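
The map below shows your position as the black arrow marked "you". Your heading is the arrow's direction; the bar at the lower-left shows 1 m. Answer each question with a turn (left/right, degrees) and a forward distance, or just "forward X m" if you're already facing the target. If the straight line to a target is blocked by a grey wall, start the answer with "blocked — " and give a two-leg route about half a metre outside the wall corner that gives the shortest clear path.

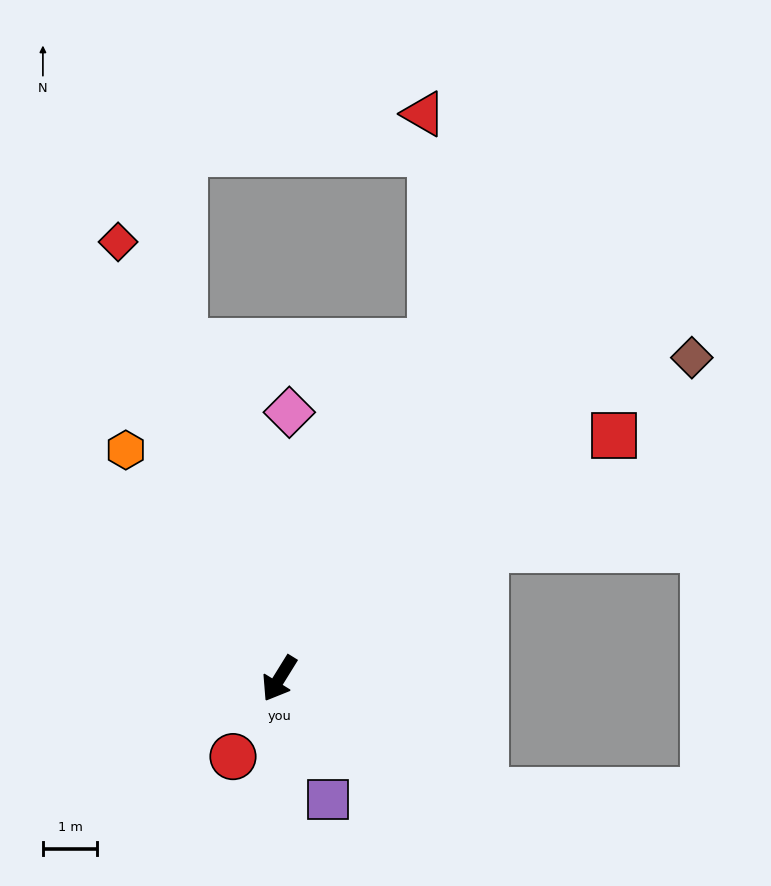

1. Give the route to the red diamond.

turn right 128°, forward 8.6 m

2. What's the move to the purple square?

turn left 54°, forward 2.4 m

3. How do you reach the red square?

turn left 158°, forward 7.6 m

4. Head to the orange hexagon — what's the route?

turn right 114°, forward 5.1 m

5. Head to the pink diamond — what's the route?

turn right 150°, forward 4.9 m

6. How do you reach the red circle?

forward 1.7 m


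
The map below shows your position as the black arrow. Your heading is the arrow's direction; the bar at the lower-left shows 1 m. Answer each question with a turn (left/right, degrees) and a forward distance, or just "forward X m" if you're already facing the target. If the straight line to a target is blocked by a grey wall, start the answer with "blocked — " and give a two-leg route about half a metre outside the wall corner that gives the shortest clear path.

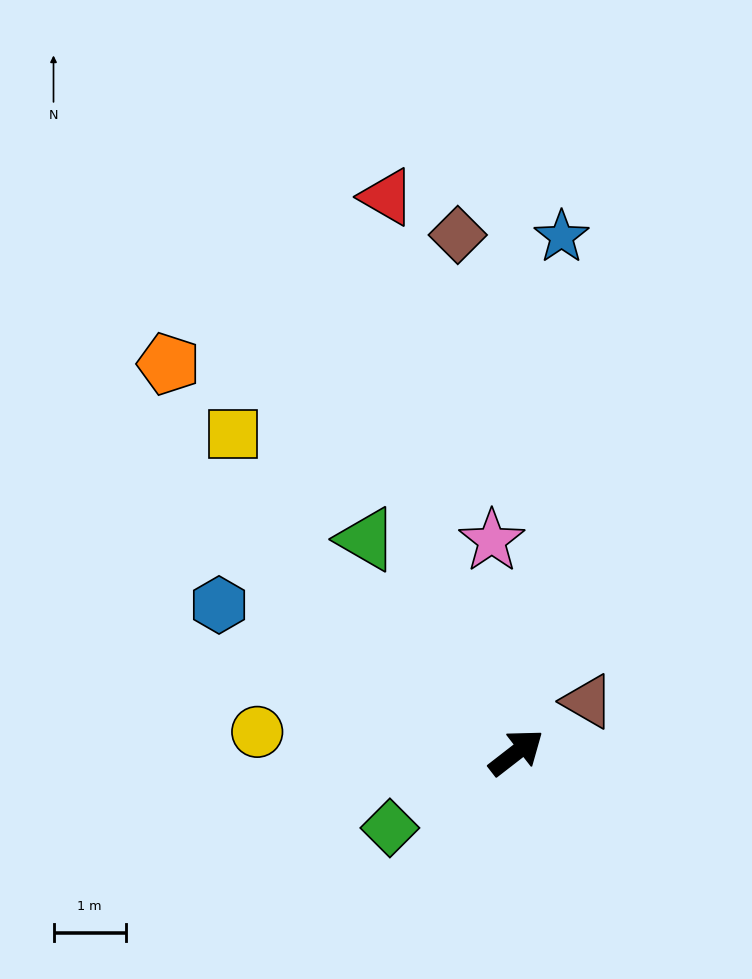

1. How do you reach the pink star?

turn left 59°, forward 3.0 m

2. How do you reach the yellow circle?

turn left 138°, forward 3.6 m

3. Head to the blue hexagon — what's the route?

turn left 116°, forward 4.6 m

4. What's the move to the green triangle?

turn left 87°, forward 3.6 m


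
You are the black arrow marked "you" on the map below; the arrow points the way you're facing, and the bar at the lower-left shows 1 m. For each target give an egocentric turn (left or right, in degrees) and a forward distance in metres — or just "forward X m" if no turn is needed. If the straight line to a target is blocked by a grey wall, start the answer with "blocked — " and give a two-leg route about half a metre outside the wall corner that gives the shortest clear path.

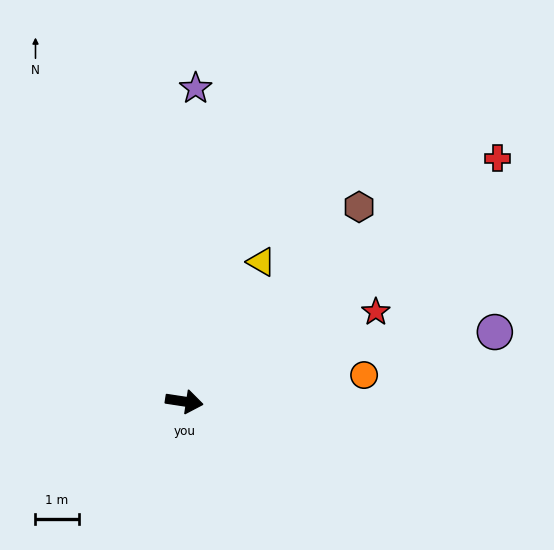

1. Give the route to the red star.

turn left 34°, forward 4.9 m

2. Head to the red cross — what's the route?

turn left 46°, forward 9.2 m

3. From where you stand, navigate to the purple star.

turn left 97°, forward 7.3 m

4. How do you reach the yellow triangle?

turn left 70°, forward 3.7 m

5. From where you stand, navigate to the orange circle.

turn left 17°, forward 4.2 m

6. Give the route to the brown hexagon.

turn left 57°, forward 6.1 m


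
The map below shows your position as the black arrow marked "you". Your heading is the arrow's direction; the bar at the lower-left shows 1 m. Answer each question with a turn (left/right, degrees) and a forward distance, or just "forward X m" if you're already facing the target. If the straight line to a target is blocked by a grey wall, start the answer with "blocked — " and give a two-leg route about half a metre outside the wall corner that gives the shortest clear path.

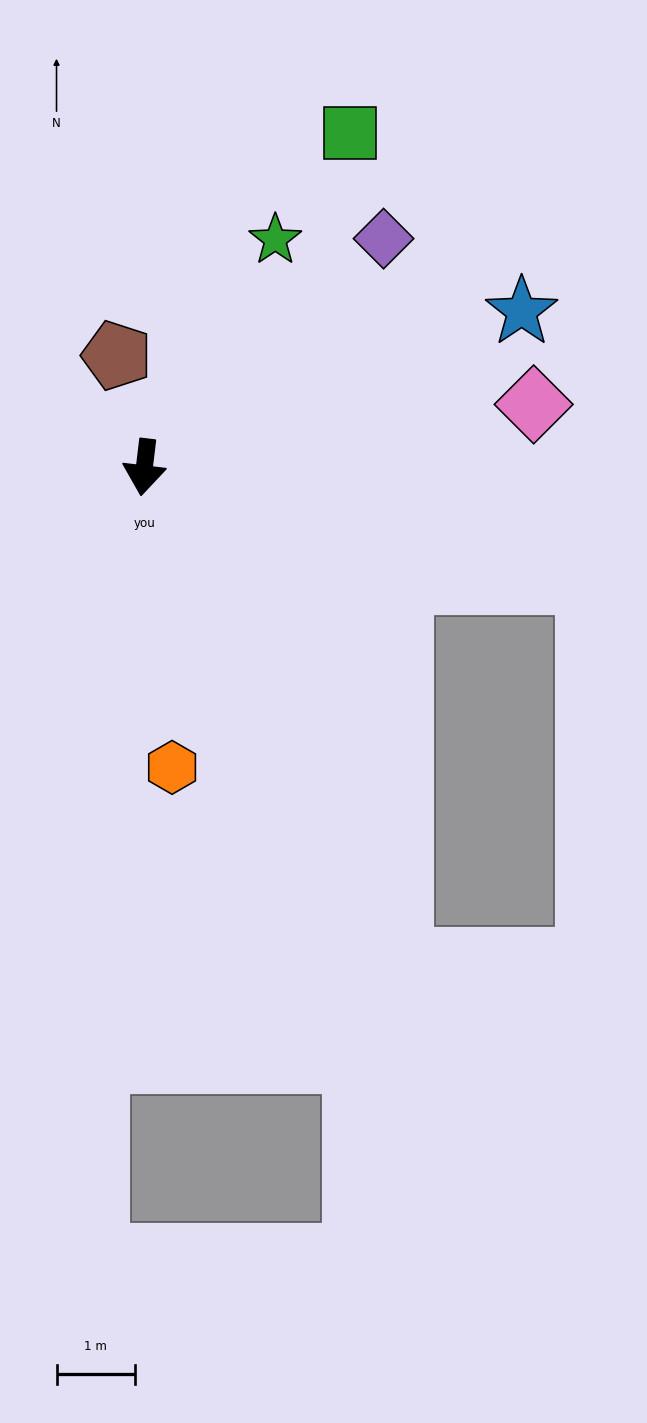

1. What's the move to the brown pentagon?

turn right 159°, forward 1.5 m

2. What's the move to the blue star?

turn left 119°, forward 5.2 m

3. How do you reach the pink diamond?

turn left 106°, forward 5.0 m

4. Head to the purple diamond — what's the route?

turn left 141°, forward 4.2 m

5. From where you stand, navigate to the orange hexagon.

turn left 12°, forward 3.8 m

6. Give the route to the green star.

turn left 157°, forward 3.3 m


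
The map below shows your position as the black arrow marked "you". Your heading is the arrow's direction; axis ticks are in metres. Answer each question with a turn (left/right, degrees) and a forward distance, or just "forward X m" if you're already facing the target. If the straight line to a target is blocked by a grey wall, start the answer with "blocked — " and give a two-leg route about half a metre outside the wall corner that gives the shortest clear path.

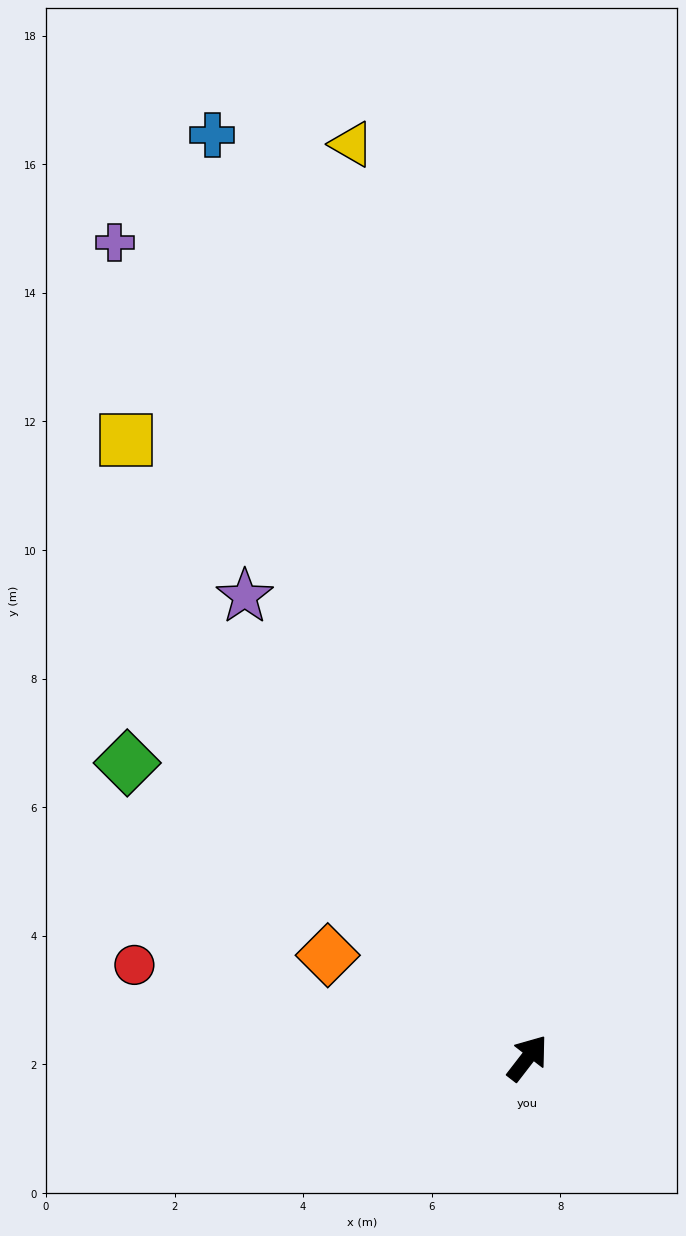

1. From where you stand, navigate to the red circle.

turn left 114°, forward 6.3 m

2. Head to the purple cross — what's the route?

turn left 65°, forward 14.2 m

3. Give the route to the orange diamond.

turn left 101°, forward 3.5 m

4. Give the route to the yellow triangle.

turn left 49°, forward 14.5 m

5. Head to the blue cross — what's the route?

turn left 57°, forward 15.2 m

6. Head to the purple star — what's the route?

turn left 69°, forward 8.4 m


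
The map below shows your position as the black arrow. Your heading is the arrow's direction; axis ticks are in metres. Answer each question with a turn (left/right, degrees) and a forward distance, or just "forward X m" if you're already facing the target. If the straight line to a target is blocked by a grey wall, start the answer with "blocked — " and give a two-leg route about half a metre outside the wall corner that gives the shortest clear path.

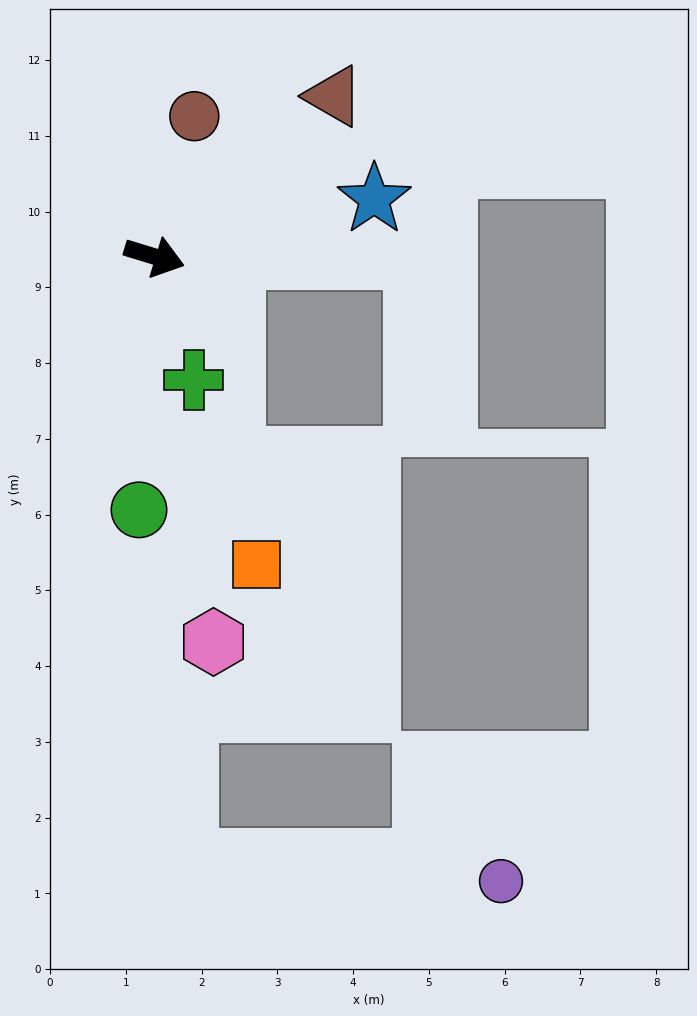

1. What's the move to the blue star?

turn left 32°, forward 3.0 m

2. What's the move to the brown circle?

turn left 91°, forward 1.9 m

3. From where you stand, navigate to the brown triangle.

turn left 59°, forward 3.2 m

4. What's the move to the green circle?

turn right 76°, forward 3.4 m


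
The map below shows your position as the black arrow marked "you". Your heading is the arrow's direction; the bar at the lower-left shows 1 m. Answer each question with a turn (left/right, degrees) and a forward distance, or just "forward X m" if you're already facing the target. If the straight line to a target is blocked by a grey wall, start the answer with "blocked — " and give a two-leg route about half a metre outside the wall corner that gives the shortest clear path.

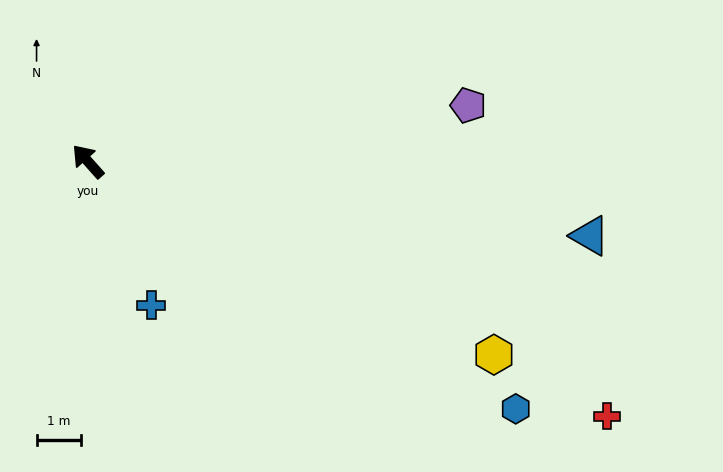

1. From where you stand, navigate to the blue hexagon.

turn right 162°, forward 11.0 m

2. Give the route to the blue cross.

turn left 162°, forward 3.5 m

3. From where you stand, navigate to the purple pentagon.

turn right 123°, forward 8.6 m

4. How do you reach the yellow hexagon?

turn right 157°, forward 10.0 m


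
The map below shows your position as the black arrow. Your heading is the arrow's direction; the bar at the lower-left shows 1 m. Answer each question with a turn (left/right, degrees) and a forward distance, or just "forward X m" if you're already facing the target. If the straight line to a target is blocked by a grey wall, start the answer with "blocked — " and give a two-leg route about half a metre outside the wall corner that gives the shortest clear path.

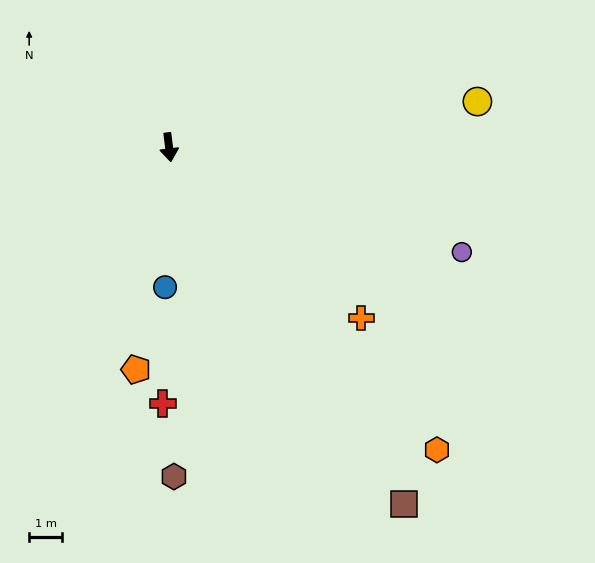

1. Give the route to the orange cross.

turn left 41°, forward 7.7 m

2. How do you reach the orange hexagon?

turn left 34°, forward 12.1 m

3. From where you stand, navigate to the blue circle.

turn right 9°, forward 4.2 m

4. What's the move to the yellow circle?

turn left 91°, forward 9.4 m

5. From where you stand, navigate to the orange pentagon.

turn right 16°, forward 6.7 m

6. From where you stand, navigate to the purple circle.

turn left 63°, forward 9.3 m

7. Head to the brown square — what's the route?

turn left 26°, forward 12.8 m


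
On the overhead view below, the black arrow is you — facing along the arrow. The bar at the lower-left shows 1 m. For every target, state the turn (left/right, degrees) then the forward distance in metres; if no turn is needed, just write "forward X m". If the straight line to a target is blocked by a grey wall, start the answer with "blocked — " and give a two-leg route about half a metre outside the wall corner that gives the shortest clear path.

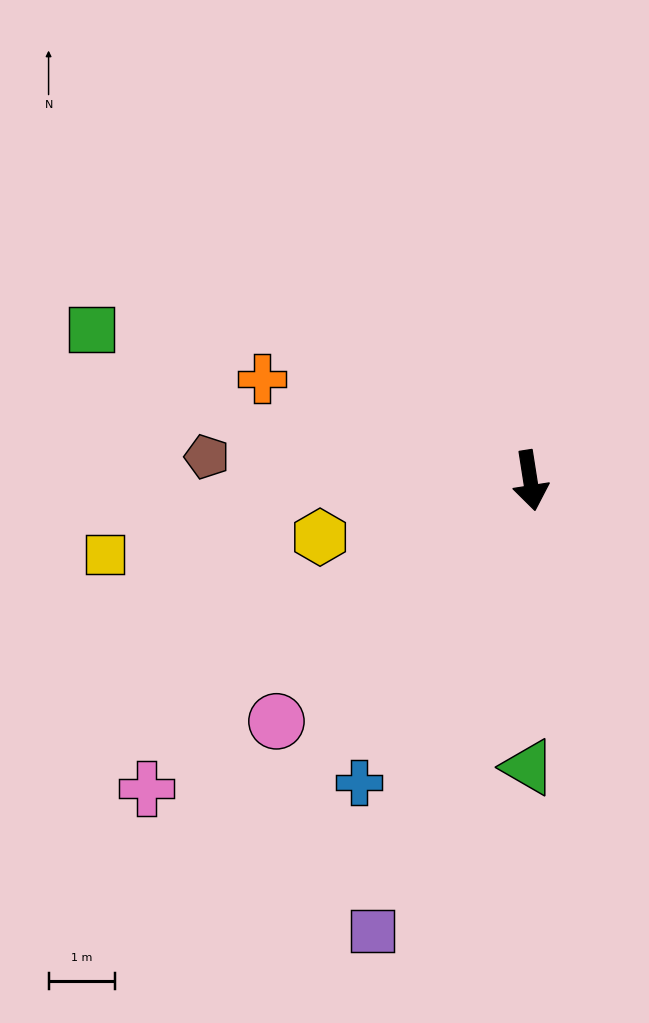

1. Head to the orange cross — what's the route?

turn right 120°, forward 4.3 m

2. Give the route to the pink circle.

turn right 55°, forward 5.3 m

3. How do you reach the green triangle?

turn right 9°, forward 4.3 m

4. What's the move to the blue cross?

turn right 38°, forward 5.3 m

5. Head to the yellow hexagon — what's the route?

turn right 84°, forward 3.3 m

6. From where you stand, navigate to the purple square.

turn right 28°, forward 7.2 m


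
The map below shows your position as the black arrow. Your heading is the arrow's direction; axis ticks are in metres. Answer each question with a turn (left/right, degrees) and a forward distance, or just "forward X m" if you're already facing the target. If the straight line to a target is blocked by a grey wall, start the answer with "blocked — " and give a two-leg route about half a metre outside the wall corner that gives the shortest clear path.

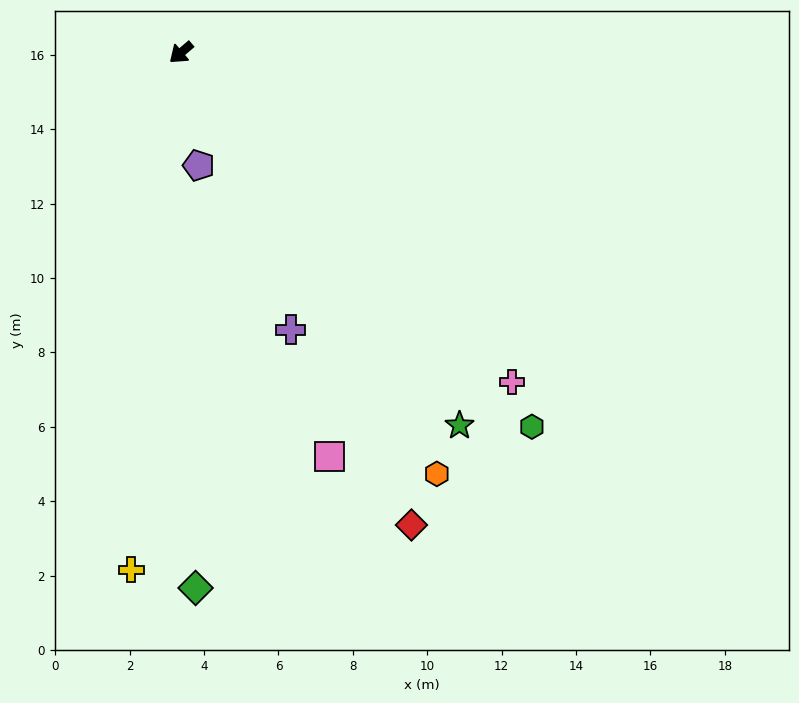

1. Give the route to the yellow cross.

turn left 44°, forward 14.0 m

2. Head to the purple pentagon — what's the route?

turn left 58°, forward 3.1 m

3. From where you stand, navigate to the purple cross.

turn left 71°, forward 8.0 m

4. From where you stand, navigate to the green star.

turn left 86°, forward 12.5 m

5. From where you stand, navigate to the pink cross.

turn left 95°, forward 12.5 m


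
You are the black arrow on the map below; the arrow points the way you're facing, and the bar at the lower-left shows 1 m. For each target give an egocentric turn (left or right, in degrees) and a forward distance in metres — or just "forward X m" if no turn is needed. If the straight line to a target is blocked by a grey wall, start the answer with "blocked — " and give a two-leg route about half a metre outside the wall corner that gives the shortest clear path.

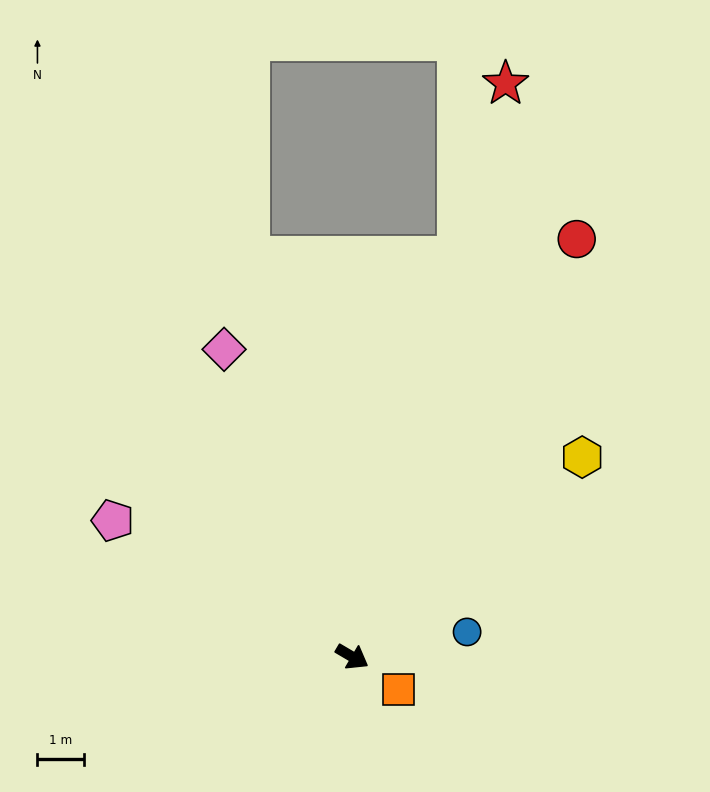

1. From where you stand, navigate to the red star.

turn left 105°, forward 12.8 m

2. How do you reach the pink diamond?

turn left 143°, forward 7.2 m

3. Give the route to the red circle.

turn left 92°, forward 10.2 m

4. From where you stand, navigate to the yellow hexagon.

turn left 71°, forward 6.6 m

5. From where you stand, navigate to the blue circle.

turn left 43°, forward 2.5 m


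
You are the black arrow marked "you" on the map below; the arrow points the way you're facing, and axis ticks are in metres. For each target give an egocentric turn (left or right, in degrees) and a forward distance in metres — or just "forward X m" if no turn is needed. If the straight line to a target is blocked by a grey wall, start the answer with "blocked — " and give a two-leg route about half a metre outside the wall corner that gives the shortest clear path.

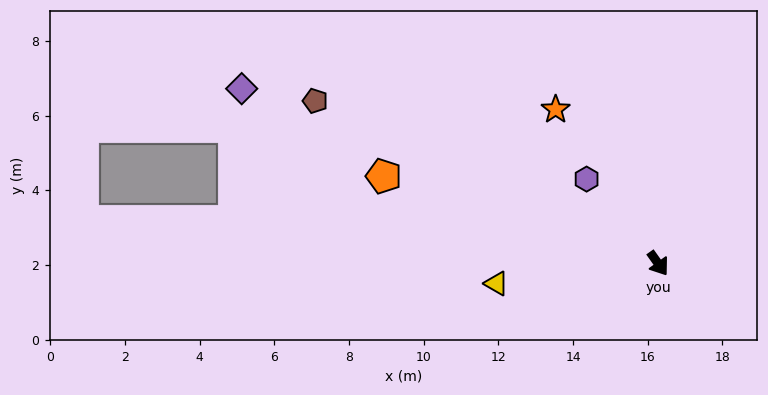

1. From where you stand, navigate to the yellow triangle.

turn right 118°, forward 4.4 m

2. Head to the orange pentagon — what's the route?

turn right 143°, forward 7.7 m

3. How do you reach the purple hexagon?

turn right 175°, forward 3.0 m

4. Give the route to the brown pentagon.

turn right 151°, forward 10.2 m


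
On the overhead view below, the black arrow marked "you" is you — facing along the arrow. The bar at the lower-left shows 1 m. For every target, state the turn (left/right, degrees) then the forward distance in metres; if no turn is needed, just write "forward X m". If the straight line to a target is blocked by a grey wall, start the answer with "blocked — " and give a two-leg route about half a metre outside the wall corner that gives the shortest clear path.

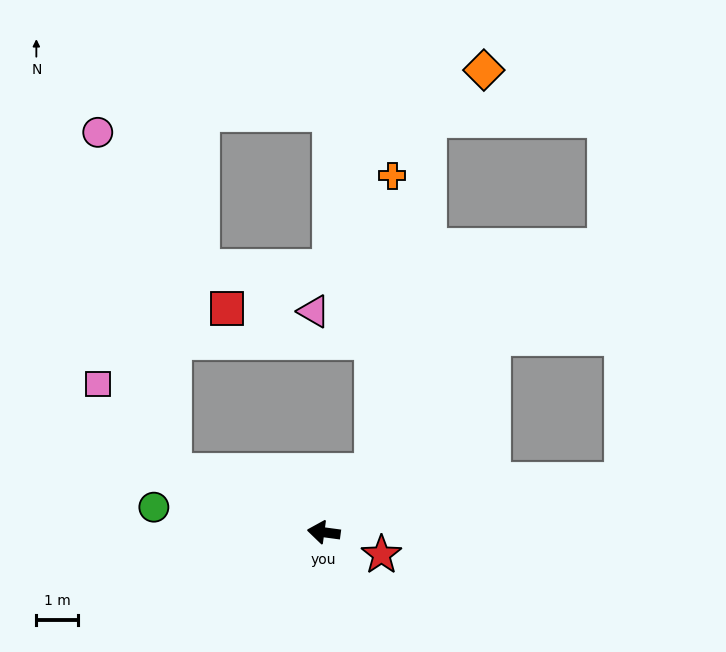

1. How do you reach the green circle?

forward 4.1 m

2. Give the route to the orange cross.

blocked — turn right 121°, forward 1.9 m, then turn left 35°, forward 7.0 m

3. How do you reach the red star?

turn left 166°, forward 1.5 m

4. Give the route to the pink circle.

blocked — turn right 15°, forward 3.8 m, then turn right 55°, forward 8.2 m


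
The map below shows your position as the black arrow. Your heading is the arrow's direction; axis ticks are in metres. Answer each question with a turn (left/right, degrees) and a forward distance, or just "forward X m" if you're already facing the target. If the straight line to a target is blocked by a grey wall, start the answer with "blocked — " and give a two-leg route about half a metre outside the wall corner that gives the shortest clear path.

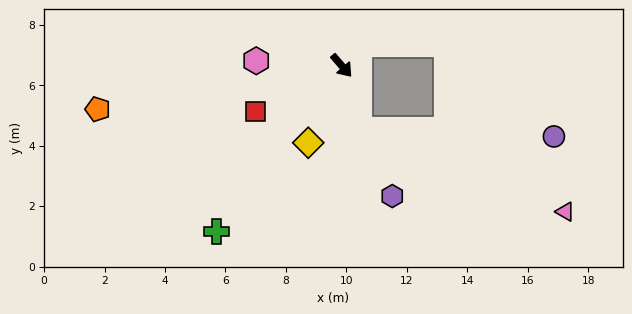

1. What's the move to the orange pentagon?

turn right 121°, forward 8.2 m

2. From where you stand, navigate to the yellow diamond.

turn right 64°, forward 2.8 m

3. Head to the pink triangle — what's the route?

blocked — turn right 25°, forward 2.2 m, then turn left 53°, forward 7.3 m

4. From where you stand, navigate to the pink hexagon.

turn right 134°, forward 2.8 m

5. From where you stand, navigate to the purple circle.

blocked — turn right 25°, forward 2.2 m, then turn left 72°, forward 6.4 m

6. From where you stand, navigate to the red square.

turn right 103°, forward 3.2 m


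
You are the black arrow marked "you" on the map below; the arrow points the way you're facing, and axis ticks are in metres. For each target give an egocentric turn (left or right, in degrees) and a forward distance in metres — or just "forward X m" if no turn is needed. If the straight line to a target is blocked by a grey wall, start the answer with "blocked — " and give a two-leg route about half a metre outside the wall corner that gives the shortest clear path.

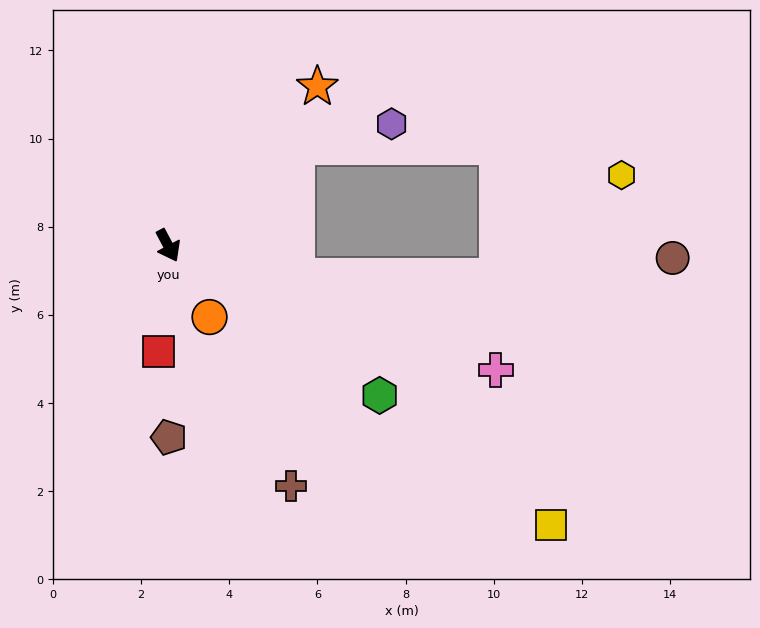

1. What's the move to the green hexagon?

turn left 27°, forward 5.9 m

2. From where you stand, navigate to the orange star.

turn left 109°, forward 4.9 m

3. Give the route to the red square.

turn right 33°, forward 2.4 m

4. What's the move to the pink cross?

turn left 41°, forward 7.9 m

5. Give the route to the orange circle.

turn left 2°, forward 1.9 m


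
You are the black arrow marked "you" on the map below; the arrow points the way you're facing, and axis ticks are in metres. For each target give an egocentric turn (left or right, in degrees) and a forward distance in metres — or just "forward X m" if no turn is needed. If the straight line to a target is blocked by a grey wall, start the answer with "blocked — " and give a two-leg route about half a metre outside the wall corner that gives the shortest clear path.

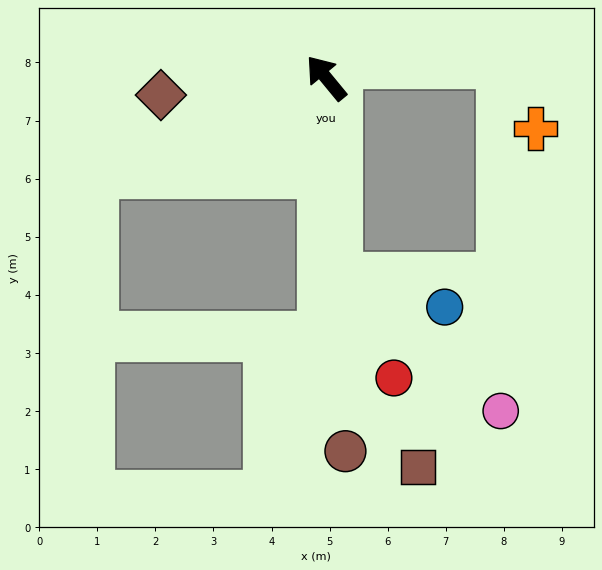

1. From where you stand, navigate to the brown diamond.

turn left 56°, forward 2.9 m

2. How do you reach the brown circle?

turn left 143°, forward 6.4 m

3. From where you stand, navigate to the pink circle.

blocked — turn left 144°, forward 3.4 m, then turn left 47°, forward 3.6 m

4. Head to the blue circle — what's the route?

blocked — turn left 144°, forward 3.4 m, then turn left 71°, forward 1.9 m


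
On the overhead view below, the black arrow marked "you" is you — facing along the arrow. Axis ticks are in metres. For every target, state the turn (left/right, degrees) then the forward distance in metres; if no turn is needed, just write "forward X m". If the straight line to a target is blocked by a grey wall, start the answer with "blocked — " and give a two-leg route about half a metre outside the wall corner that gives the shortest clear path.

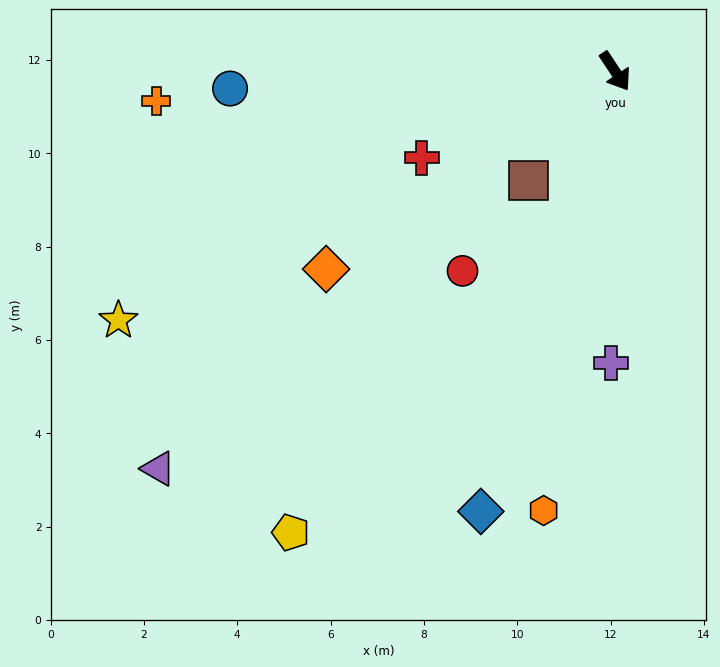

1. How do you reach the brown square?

turn right 72°, forward 3.0 m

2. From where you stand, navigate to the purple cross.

turn right 34°, forward 6.2 m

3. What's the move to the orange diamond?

turn right 89°, forward 7.5 m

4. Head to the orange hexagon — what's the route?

turn right 43°, forward 9.5 m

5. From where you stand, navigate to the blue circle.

turn right 121°, forward 8.3 m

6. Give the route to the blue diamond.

turn right 51°, forward 9.9 m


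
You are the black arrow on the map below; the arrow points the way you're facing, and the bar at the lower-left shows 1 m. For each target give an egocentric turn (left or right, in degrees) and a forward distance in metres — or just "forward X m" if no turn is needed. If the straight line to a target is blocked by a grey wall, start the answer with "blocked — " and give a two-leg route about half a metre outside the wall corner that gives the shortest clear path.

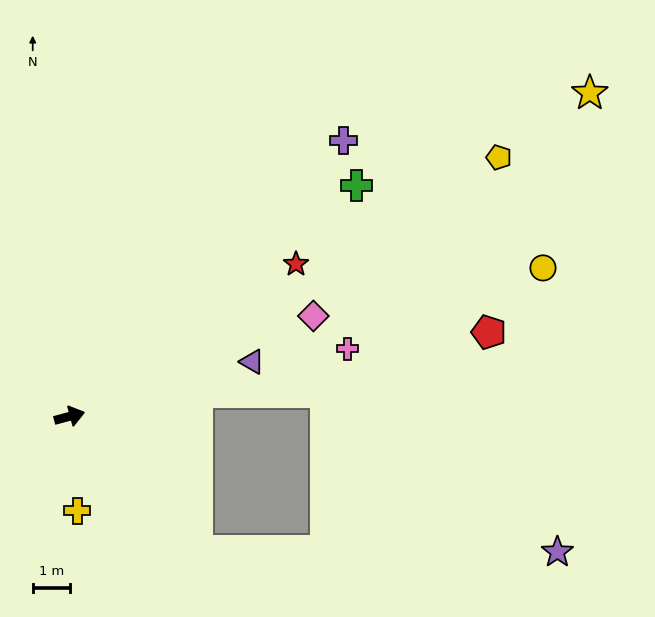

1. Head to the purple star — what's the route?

blocked — turn right 61°, forward 5.0 m, then turn left 46°, forward 9.7 m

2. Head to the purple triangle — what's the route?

forward 5.1 m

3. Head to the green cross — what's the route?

turn left 24°, forward 9.9 m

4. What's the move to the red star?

turn left 19°, forward 7.3 m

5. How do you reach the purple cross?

turn left 30°, forward 10.5 m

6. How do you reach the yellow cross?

turn right 100°, forward 2.5 m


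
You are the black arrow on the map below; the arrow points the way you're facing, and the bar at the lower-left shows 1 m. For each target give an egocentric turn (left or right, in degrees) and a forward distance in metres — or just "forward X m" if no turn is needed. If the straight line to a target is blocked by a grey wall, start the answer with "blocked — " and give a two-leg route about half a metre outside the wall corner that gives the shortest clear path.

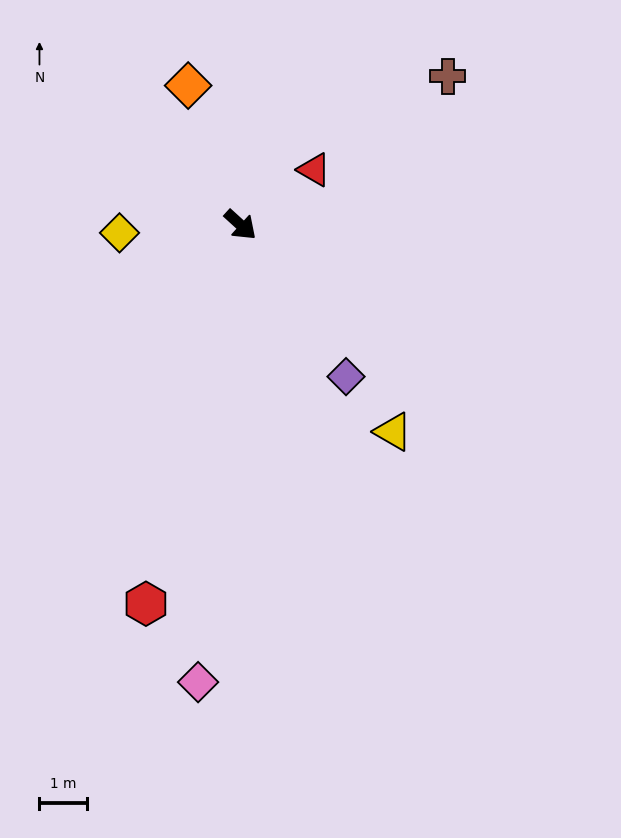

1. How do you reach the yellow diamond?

turn right 134°, forward 2.5 m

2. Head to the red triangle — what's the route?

turn left 79°, forward 1.9 m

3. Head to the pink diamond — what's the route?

turn right 53°, forward 9.6 m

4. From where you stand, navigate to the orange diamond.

turn left 153°, forward 3.1 m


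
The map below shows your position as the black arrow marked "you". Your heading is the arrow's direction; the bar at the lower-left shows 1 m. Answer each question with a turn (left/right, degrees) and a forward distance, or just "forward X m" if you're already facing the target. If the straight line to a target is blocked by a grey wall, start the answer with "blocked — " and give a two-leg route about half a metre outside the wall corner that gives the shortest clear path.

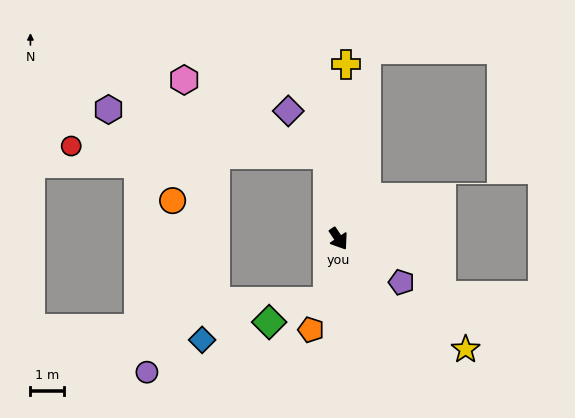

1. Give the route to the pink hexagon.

blocked — turn left 154°, forward 2.5 m, then turn left 54°, forward 4.8 m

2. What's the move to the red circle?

blocked — turn left 154°, forward 2.5 m, then turn left 80°, forward 7.6 m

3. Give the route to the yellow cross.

turn left 144°, forward 5.2 m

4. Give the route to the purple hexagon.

blocked — turn left 154°, forward 2.5 m, then turn left 70°, forward 6.6 m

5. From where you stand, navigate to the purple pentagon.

turn left 21°, forward 2.3 m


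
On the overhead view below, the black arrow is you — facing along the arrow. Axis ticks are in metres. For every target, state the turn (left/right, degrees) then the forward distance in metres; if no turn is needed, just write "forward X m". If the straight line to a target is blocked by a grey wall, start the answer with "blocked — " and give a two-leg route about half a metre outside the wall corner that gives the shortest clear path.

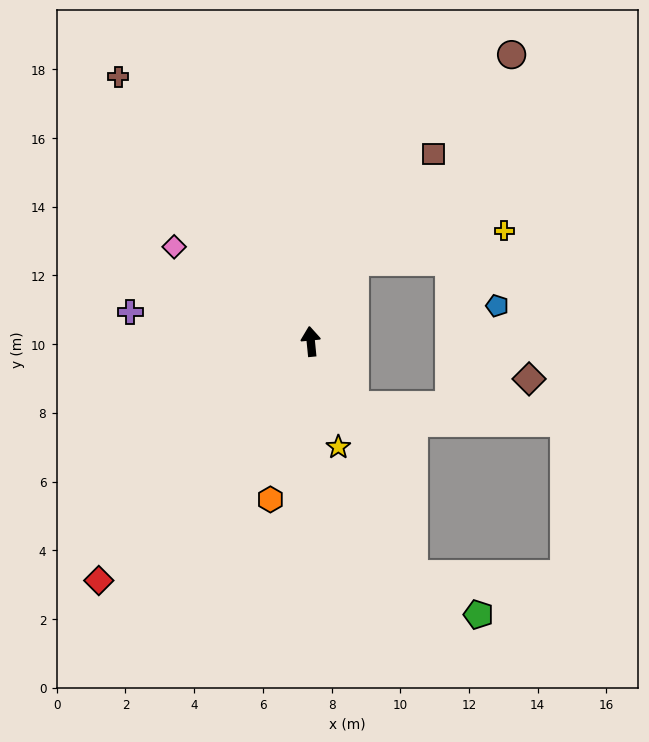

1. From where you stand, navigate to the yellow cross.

blocked — turn right 34°, forward 2.6 m, then turn right 50°, forward 4.5 m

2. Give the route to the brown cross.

turn left 30°, forward 9.5 m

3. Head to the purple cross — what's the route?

turn left 75°, forward 5.3 m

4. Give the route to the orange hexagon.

turn left 160°, forward 4.7 m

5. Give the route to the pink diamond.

turn left 50°, forward 4.8 m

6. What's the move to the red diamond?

turn left 133°, forward 9.3 m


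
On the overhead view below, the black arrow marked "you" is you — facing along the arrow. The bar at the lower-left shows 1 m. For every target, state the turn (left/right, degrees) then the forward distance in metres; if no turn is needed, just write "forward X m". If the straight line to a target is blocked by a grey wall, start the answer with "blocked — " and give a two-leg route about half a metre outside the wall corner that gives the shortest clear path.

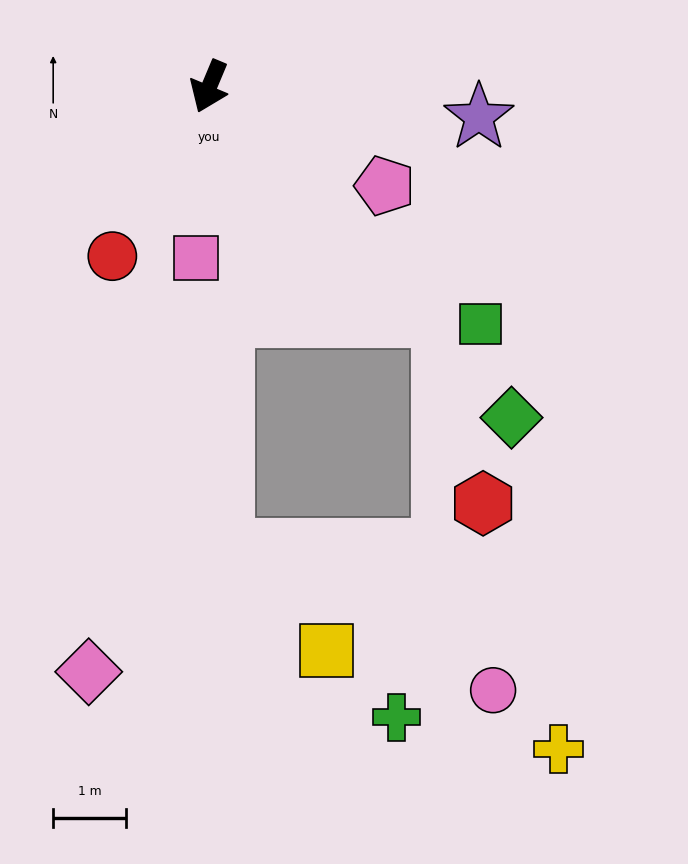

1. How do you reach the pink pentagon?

turn left 83°, forward 2.8 m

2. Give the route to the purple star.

turn left 106°, forward 3.8 m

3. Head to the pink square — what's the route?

turn left 18°, forward 2.4 m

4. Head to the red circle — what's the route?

turn right 7°, forward 2.7 m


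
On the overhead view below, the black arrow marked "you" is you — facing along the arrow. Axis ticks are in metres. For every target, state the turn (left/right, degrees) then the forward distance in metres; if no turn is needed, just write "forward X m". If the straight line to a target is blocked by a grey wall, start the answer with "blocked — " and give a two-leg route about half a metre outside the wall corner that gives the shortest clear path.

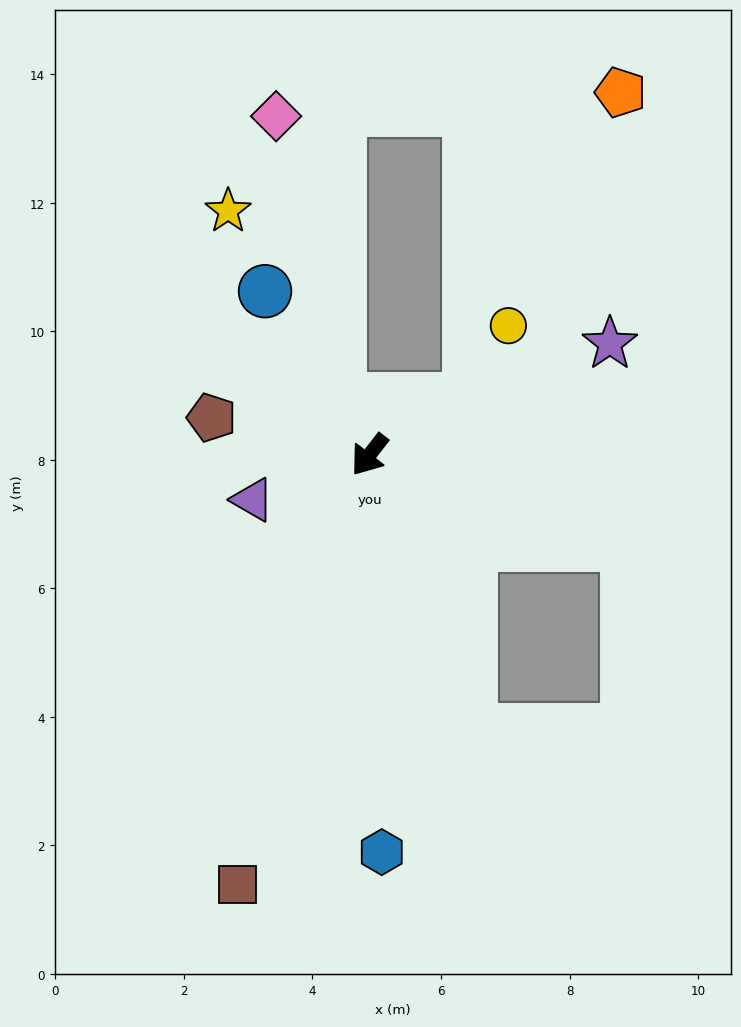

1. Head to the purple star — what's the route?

turn left 153°, forward 4.1 m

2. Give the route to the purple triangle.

turn right 31°, forward 1.9 m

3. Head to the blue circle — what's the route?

turn right 110°, forward 3.0 m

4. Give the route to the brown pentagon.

turn right 66°, forward 2.5 m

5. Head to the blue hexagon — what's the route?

turn left 39°, forward 6.2 m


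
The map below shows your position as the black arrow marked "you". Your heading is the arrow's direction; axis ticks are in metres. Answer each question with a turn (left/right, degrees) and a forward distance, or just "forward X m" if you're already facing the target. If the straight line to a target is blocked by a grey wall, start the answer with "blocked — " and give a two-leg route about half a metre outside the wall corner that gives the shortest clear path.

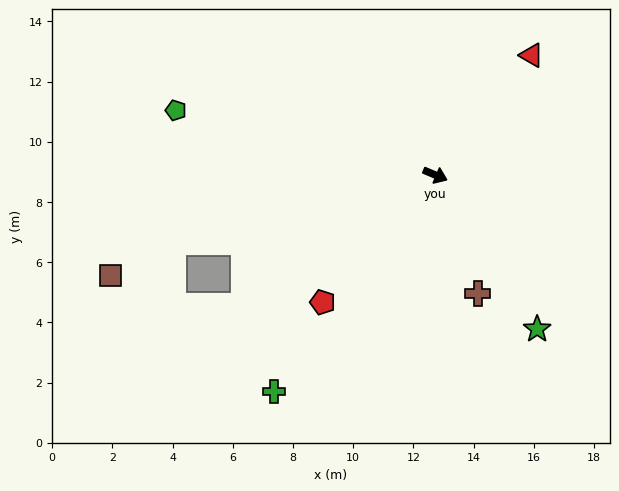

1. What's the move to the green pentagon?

turn right 171°, forward 8.9 m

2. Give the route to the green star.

turn right 34°, forward 6.1 m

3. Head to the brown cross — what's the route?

turn right 47°, forward 4.2 m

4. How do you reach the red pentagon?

turn right 109°, forward 5.6 m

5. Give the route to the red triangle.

turn left 74°, forward 5.1 m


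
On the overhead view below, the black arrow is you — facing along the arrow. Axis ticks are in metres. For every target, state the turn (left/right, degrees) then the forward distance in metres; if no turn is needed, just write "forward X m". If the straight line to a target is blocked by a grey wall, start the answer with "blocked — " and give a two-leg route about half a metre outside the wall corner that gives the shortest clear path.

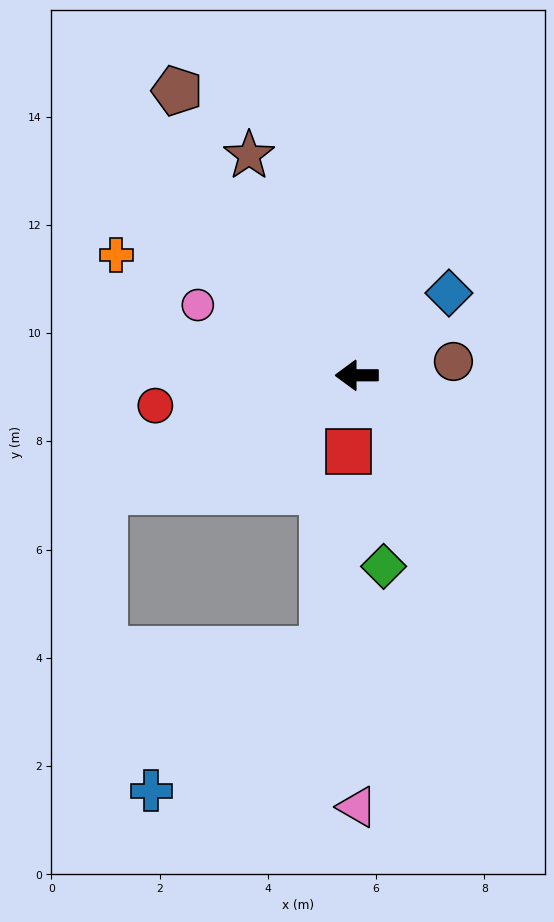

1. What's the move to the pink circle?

turn right 24°, forward 3.2 m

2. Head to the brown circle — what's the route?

turn right 172°, forward 1.8 m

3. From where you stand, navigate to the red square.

turn left 84°, forward 1.4 m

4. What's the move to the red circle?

turn left 9°, forward 3.8 m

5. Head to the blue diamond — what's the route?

turn right 138°, forward 2.3 m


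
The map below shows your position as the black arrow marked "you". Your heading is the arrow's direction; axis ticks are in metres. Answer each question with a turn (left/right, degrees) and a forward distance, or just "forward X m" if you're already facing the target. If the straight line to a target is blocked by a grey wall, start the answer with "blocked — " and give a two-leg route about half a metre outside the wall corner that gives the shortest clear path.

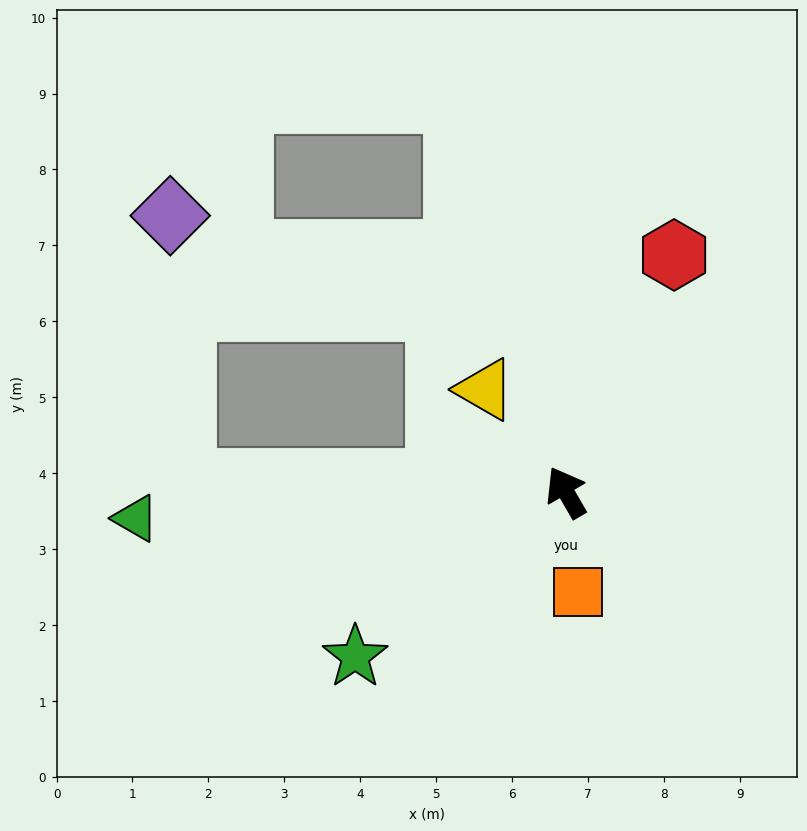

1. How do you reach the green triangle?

turn left 63°, forward 5.7 m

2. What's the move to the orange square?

turn left 157°, forward 1.3 m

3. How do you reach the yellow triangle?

turn left 8°, forward 1.7 m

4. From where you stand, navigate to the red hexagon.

turn right 55°, forward 3.4 m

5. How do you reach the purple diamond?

blocked — turn left 58°, forward 5.0 m, then turn right 85°, forward 3.5 m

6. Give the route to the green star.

turn left 98°, forward 3.5 m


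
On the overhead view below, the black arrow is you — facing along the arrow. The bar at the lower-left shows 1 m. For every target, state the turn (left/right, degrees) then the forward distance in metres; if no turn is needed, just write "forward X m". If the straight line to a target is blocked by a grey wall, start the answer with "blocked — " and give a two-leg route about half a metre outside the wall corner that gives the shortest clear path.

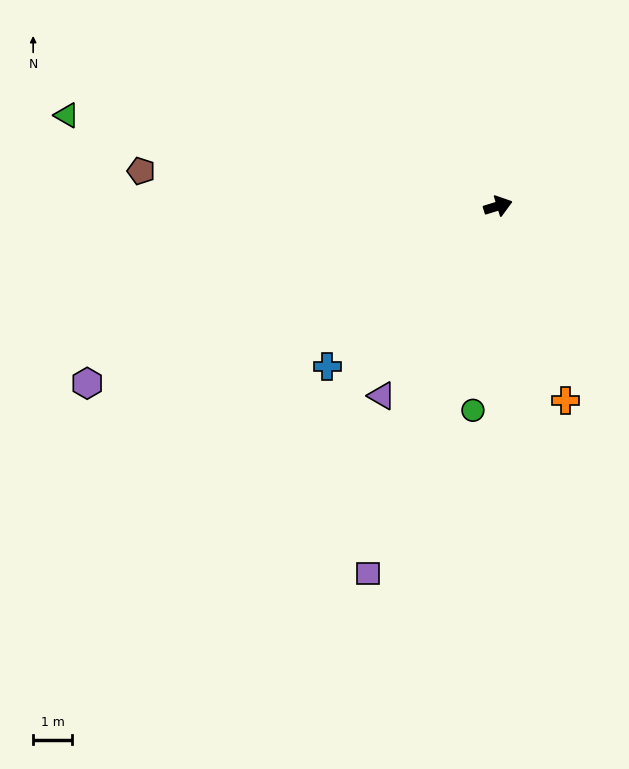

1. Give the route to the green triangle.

turn left 151°, forward 11.4 m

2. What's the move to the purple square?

turn right 127°, forward 10.1 m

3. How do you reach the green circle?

turn right 114°, forward 5.3 m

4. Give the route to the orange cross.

turn right 88°, forward 5.3 m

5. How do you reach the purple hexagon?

turn right 174°, forward 11.6 m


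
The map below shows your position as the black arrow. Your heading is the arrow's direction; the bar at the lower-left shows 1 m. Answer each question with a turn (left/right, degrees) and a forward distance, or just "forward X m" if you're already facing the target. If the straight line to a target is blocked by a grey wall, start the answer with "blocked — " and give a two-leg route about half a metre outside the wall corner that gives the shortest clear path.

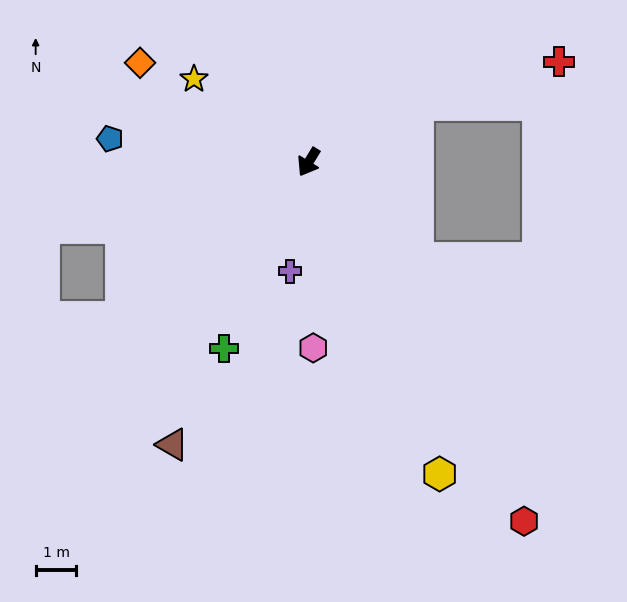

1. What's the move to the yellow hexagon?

turn left 54°, forward 8.3 m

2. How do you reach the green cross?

turn left 7°, forward 5.0 m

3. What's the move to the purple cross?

turn left 22°, forward 2.7 m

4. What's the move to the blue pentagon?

turn right 65°, forward 4.9 m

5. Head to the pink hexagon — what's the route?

turn left 33°, forward 4.6 m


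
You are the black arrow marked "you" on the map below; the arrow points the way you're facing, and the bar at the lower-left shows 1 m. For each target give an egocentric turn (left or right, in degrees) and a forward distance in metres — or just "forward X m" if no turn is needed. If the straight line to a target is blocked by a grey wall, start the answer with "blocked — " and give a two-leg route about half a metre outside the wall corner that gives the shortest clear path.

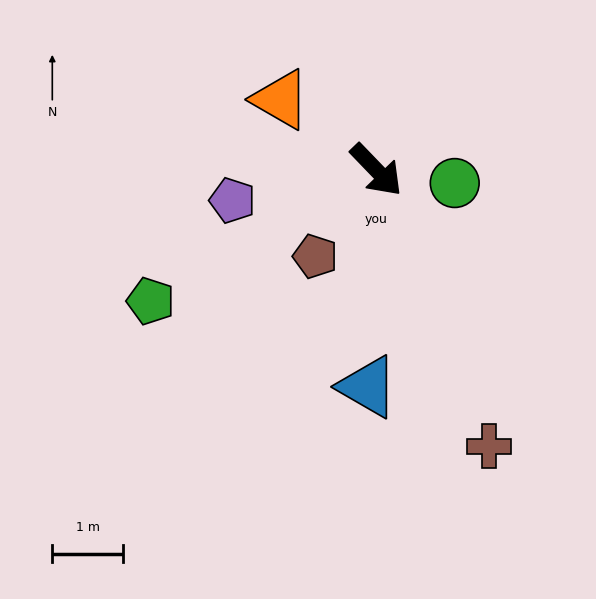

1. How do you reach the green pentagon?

turn right 104°, forward 3.7 m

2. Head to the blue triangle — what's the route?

turn right 46°, forward 3.1 m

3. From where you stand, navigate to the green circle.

turn left 37°, forward 1.1 m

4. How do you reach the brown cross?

turn right 22°, forward 4.2 m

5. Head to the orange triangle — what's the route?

turn right 170°, forward 1.7 m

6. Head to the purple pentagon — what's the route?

turn right 122°, forward 2.1 m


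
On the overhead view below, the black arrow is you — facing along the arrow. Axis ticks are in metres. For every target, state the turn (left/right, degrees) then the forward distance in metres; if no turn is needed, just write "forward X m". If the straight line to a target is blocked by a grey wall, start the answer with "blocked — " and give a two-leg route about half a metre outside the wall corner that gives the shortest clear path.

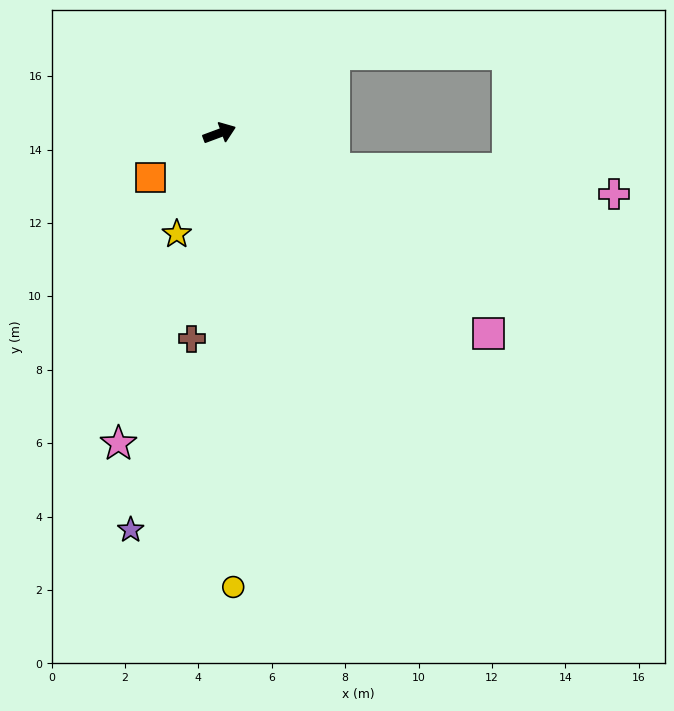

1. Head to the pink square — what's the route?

turn right 57°, forward 9.1 m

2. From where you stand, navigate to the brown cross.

turn right 118°, forward 5.7 m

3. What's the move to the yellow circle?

turn right 109°, forward 12.4 m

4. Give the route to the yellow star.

turn right 133°, forward 3.0 m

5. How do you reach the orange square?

turn right 168°, forward 2.2 m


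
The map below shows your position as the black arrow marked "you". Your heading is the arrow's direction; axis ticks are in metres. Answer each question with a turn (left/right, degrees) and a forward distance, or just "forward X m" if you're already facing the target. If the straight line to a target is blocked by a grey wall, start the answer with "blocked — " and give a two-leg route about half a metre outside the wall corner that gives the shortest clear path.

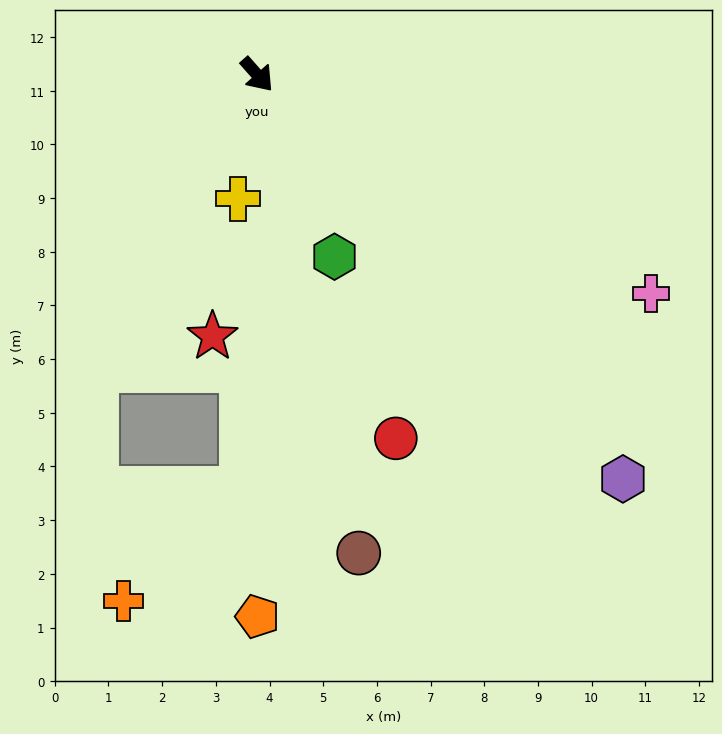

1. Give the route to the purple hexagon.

forward 10.2 m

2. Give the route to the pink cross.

turn left 19°, forward 8.4 m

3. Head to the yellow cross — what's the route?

turn right 50°, forward 2.3 m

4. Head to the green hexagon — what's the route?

turn right 18°, forward 3.7 m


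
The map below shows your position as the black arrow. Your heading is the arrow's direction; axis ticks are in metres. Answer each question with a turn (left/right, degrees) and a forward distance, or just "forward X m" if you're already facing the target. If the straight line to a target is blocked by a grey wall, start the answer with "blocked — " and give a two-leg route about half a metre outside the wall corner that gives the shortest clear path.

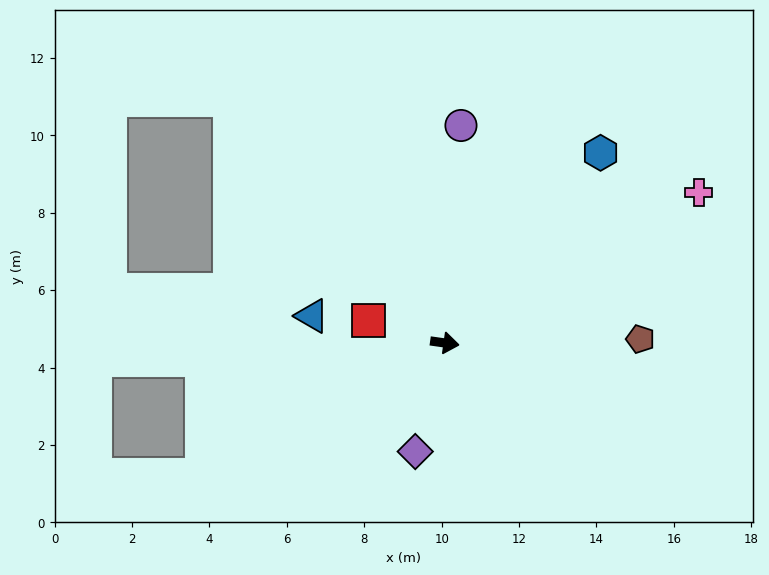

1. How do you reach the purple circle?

turn left 94°, forward 5.6 m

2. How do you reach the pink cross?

turn left 39°, forward 7.6 m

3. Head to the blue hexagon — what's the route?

turn left 59°, forward 6.4 m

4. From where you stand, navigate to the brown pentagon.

turn left 9°, forward 5.1 m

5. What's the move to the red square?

turn left 171°, forward 2.1 m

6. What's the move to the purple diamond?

turn right 97°, forward 2.9 m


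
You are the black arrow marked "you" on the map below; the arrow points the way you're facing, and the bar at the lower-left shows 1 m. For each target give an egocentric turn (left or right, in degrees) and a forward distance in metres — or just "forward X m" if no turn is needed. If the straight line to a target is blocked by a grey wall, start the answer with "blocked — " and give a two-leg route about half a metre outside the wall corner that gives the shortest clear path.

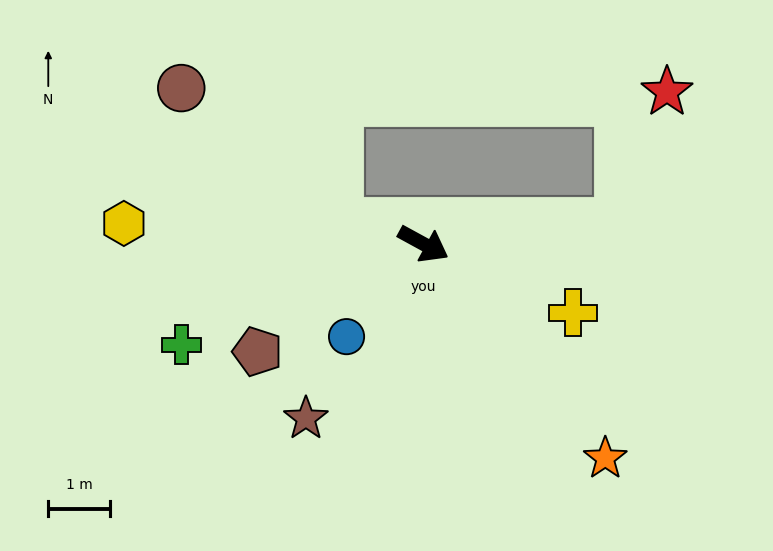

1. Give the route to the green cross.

turn right 129°, forward 4.2 m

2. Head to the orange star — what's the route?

turn right 21°, forward 4.5 m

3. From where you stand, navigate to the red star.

blocked — turn left 34°, forward 3.2 m, then turn left 65°, forward 2.3 m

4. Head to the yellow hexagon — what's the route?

turn right 155°, forward 4.9 m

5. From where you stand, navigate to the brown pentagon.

turn right 118°, forward 3.2 m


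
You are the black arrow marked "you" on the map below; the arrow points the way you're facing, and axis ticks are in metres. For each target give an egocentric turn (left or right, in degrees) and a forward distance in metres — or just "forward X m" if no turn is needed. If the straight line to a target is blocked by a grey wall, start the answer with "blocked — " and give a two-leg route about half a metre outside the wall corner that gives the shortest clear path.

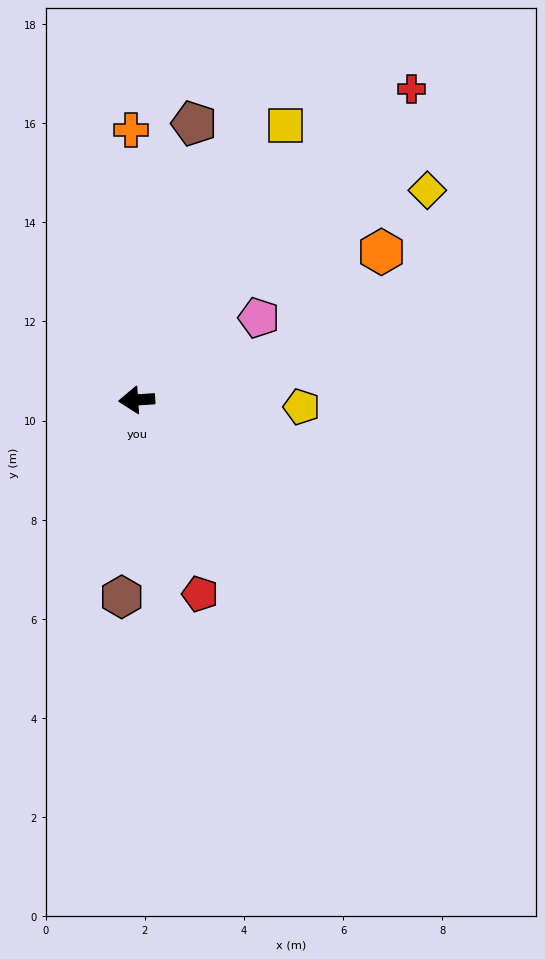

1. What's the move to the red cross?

turn right 135°, forward 8.4 m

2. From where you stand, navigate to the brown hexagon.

turn left 82°, forward 4.0 m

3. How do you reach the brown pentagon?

turn right 106°, forward 5.7 m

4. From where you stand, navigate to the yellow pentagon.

turn left 174°, forward 3.3 m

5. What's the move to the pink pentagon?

turn right 150°, forward 3.0 m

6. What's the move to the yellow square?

turn right 122°, forward 6.3 m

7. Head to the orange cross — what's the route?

turn right 93°, forward 5.5 m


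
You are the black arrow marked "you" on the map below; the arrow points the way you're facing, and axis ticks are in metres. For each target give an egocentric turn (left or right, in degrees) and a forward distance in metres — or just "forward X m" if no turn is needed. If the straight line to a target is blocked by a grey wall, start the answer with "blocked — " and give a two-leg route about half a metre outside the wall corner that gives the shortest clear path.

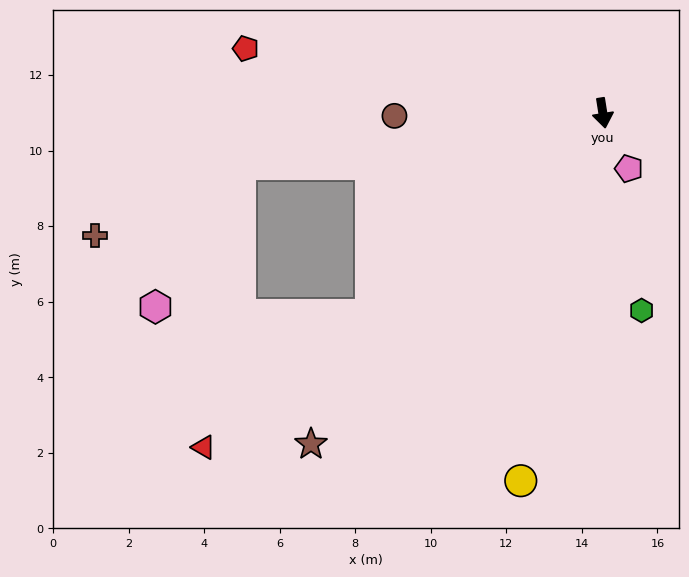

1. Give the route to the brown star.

turn right 50°, forward 11.7 m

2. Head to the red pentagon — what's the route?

turn right 109°, forward 9.6 m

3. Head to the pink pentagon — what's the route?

turn left 16°, forward 1.6 m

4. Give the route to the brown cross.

blocked — turn right 91°, forward 9.7 m, then turn left 18°, forward 4.3 m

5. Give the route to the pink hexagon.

blocked — turn right 91°, forward 9.7 m, then turn left 51°, forward 4.4 m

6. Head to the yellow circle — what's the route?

turn right 22°, forward 10.0 m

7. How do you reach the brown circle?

turn right 98°, forward 5.5 m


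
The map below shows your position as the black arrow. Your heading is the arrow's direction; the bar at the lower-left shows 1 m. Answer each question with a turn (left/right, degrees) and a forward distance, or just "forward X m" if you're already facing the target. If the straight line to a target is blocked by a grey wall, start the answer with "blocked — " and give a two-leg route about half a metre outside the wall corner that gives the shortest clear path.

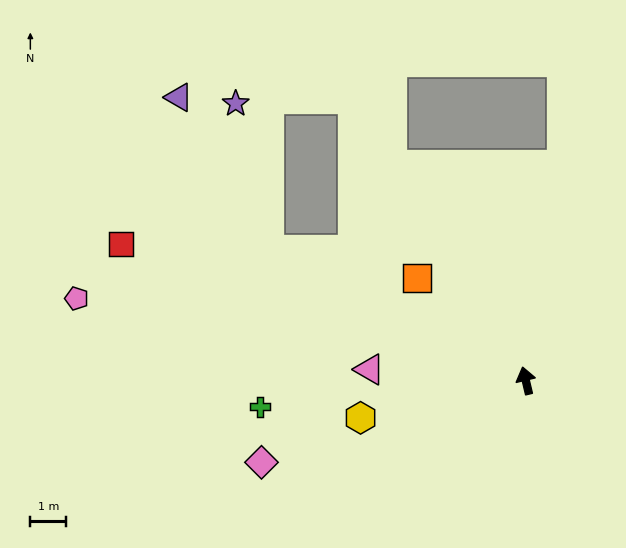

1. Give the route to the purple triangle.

blocked — turn left 50°, forward 8.1 m, then turn right 33°, forward 5.0 m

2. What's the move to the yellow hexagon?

turn left 89°, forward 4.7 m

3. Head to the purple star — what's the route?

blocked — turn left 50°, forward 8.1 m, then turn right 51°, forward 4.2 m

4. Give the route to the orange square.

turn left 33°, forward 4.2 m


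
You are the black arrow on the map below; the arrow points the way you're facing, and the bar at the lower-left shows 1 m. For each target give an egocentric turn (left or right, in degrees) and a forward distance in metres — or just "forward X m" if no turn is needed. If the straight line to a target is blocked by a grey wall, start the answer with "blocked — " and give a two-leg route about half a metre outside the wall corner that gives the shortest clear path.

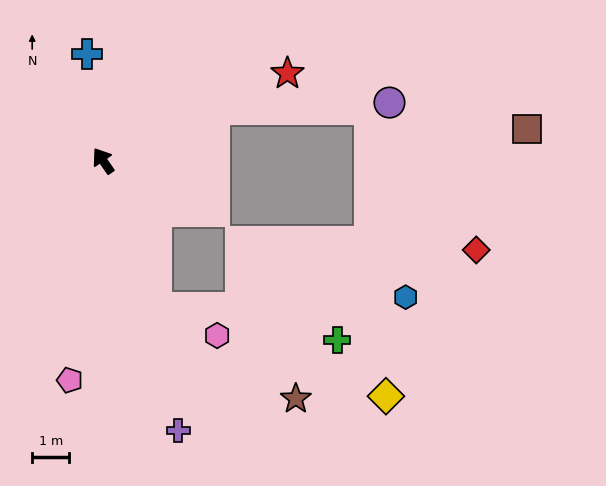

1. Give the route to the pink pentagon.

turn left 137°, forward 6.0 m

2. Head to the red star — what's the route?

turn right 99°, forward 5.5 m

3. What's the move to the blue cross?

turn right 26°, forward 2.9 m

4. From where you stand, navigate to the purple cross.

turn left 161°, forward 7.6 m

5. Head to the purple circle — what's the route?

blocked — turn right 100°, forward 3.3 m, then turn right 22°, forward 4.8 m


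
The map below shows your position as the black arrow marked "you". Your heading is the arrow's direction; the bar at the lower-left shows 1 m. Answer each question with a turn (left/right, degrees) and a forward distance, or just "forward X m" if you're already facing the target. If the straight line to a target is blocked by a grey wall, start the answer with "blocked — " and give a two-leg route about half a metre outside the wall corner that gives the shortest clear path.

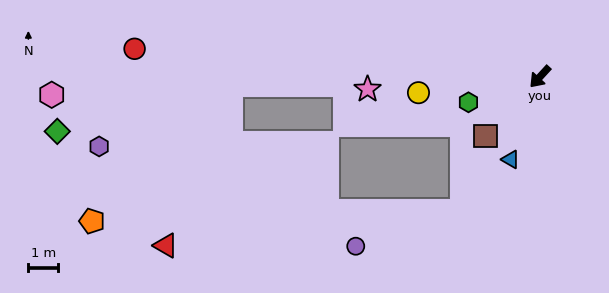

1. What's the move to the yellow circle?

turn right 40°, forward 4.1 m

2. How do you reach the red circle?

turn right 51°, forward 13.6 m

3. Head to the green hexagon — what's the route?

turn right 28°, forward 2.5 m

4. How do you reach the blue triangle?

turn left 23°, forward 2.9 m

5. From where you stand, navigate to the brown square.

forward 2.7 m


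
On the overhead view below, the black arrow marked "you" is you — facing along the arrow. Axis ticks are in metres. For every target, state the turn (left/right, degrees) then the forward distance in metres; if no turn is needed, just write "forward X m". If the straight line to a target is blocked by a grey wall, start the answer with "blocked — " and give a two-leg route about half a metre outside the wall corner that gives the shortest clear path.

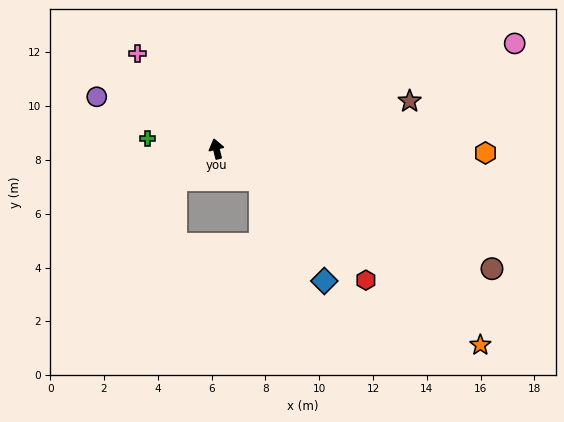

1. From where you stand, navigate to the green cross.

turn left 68°, forward 2.6 m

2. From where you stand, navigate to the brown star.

turn right 90°, forward 7.4 m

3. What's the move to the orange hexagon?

turn right 104°, forward 10.0 m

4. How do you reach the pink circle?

turn right 84°, forward 11.8 m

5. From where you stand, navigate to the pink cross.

turn left 26°, forward 4.6 m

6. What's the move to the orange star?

turn right 140°, forward 12.2 m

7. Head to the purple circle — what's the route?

turn left 53°, forward 4.8 m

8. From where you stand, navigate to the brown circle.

turn right 127°, forward 11.2 m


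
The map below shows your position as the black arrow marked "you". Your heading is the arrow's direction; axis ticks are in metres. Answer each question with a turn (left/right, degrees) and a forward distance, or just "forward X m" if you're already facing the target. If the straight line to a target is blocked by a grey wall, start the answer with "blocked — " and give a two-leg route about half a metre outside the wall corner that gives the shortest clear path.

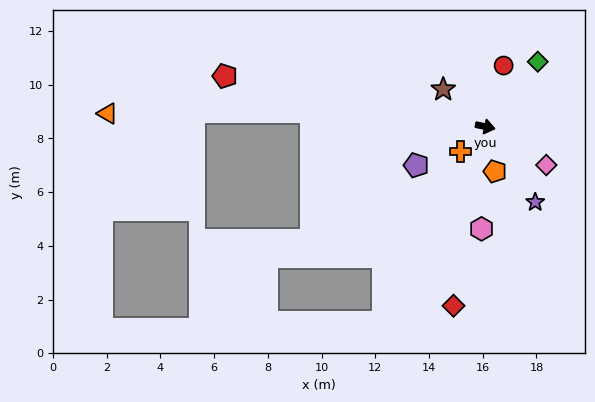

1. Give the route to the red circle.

turn left 85°, forward 2.4 m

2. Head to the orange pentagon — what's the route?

turn right 66°, forward 1.7 m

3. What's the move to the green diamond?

turn left 63°, forward 3.1 m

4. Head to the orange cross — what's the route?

turn right 123°, forward 1.3 m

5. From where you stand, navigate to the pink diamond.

turn right 20°, forward 2.7 m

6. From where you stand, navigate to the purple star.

turn right 44°, forward 3.4 m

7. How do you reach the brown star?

turn left 151°, forward 2.1 m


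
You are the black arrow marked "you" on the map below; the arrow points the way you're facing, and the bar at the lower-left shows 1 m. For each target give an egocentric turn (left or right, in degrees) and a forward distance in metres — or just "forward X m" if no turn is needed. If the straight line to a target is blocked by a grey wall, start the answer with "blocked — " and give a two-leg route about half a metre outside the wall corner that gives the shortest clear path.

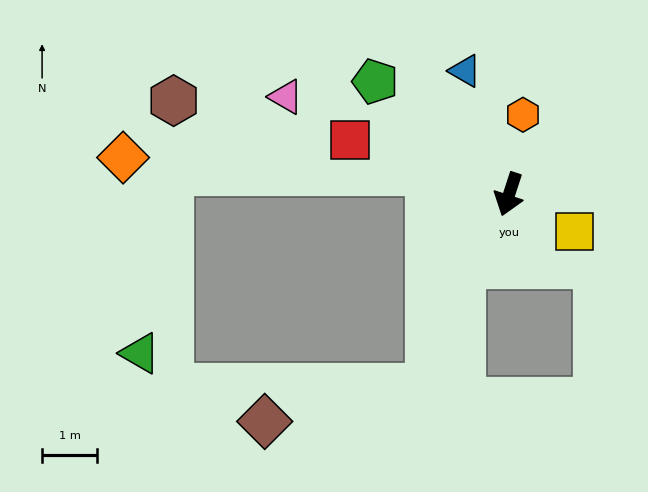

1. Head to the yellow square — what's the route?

turn left 79°, forward 1.4 m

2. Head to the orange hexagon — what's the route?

turn right 172°, forward 1.5 m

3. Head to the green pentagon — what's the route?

turn right 112°, forward 3.2 m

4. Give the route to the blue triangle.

turn right 142°, forward 2.4 m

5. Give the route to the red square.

turn right 91°, forward 3.1 m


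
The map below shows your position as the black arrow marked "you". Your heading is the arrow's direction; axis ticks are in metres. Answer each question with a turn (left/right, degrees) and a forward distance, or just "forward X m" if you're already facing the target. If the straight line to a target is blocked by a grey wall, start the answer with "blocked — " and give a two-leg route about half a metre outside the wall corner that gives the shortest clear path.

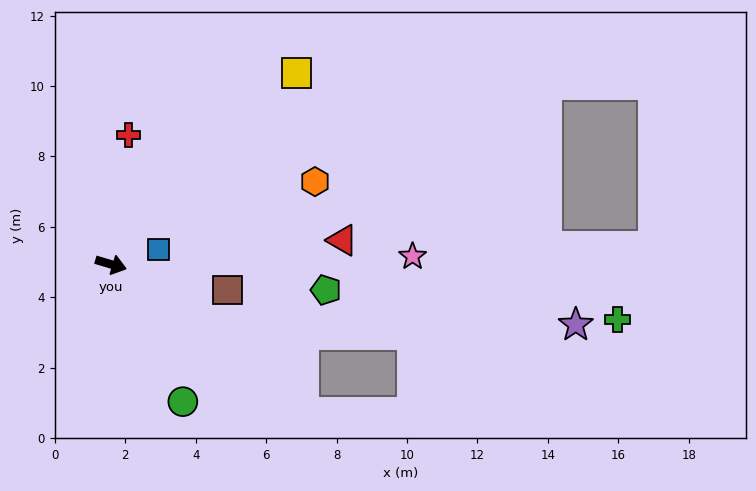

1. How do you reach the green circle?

turn right 46°, forward 4.4 m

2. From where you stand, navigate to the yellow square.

turn left 62°, forward 7.6 m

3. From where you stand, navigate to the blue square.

turn left 34°, forward 1.4 m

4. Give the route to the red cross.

turn left 99°, forward 3.7 m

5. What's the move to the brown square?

turn left 4°, forward 3.4 m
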